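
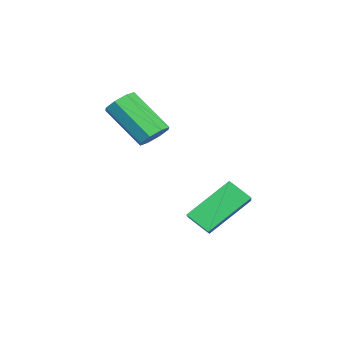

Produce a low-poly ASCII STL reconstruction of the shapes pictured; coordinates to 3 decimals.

solid 
facet normal -0.872 -0.164 -0.461
outer loop
vertex -0.687 4.07 0.736
vertex -0.498 4.877 0.092
vertex 0.265 2.779 -0.605
endloop
endfacet
facet normal -0.179 -0.769 0.613
outer loop
vertex 1.878 3.083 0.248
vertex -0.687 4.07 0.736
vertex 0.265 2.779 -0.605
endloop
endfacet
facet normal -0.872 -0.164 -0.461
outer loop
vertex 0.265 2.779 -0.605
vertex -0.498 4.877 0.092
vertex 0.453 3.587 -1.249
endloop
endfacet
facet normal 0.456 -0.617 -0.641
outer loop
vertex 0.453 3.587 -1.249
vertex 1.878 3.083 0.248
vertex 0.265 2.779 -0.605
endloop
endfacet
facet normal -0.455 0.618 0.641
outer loop
vertex -0.687 4.07 0.736
vertex 1.115 5.181 0.945
vertex -0.498 4.877 0.092
endloop
endfacet
facet normal -0.179 -0.769 0.613
outer loop
vertex 0.927 4.373 1.589
vertex -0.687 4.07 0.736
vertex 1.878 3.083 0.248
endloop
endfacet
facet normal -0.455 0.617 0.642
outer loop
vertex 0.927 4.373 1.589
vertex 1.115 5.181 0.945
vertex -0.687 4.07 0.736
endloop
endfacet
facet normal 0.179 0.769 -0.613
outer loop
vertex -0.498 4.877 0.092
vertex 1.115 5.181 0.945
vertex 0.453 3.587 -1.249
endloop
endfacet
facet normal 0.455 -0.618 -0.641
outer loop
vertex 2.067 3.89 -0.396
vertex 1.878 3.083 0.248
vertex 0.453 3.587 -1.249
endloop
endfacet
facet normal 0.180 0.769 -0.613
outer loop
vertex 0.453 3.587 -1.249
vertex 1.115 5.181 0.945
vertex 2.067 3.89 -0.396
endloop
endfacet
facet normal 0.872 0.164 0.461
outer loop
vertex 2.067 3.89 -0.396
vertex 0.927 4.373 1.589
vertex 1.878 3.083 0.248
endloop
endfacet
facet normal 0.872 0.164 0.461
outer loop
vertex 1.115 5.181 0.945
vertex 0.927 4.373 1.589
vertex 2.067 3.89 -0.396
endloop
endfacet
facet normal 0.260 0.684 -0.682
outer loop
vertex -0.608 1.625 3.217
vertex -0.961 1.288 2.744
vertex -1.102 1.784 3.188
endloop
endfacet
facet normal 0.170 0.662 0.730
outer loop
vertex -0.608 1.625 3.217
vertex -1.102 1.784 3.188
vertex -1.145 0.209 4.628
endloop
endfacet
facet normal 0.170 0.662 0.730
outer loop
vertex -1.145 0.209 4.628
vertex -1.102 1.784 3.188
vertex -1.64 0.368 4.599
endloop
endfacet
facet normal -0.259 -0.683 0.682
outer loop
vertex -1.145 0.209 4.628
vertex -1.64 0.368 4.599
vertex -1.499 -0.128 4.156
endloop
endfacet
facet normal 0.259 0.684 -0.682
outer loop
vertex -1.102 1.784 3.188
vertex -0.961 1.288 2.744
vertex -1.515 1.652 2.899
endloop
endfacet
facet normal -0.552 0.684 0.476
outer loop
vertex -1.102 1.784 3.188
vertex -1.515 1.652 2.899
vertex -1.64 0.368 4.599
endloop
endfacet
facet normal -0.553 0.684 0.476
outer loop
vertex -1.64 0.368 4.599
vertex -1.515 1.652 2.899
vertex -2.052 0.236 4.31
endloop
endfacet
facet normal -0.260 -0.683 0.682
outer loop
vertex -1.64 0.368 4.599
vertex -2.052 0.236 4.31
vertex -1.499 -0.128 4.156
endloop
endfacet
facet normal 0.259 0.684 -0.681
outer loop
vertex -1.515 1.652 2.899
vertex -0.961 1.288 2.744
vertex -1.603 1.307 2.519
endloop
endfacet
facet normal -0.951 0.305 -0.056
outer loop
vertex -1.515 1.652 2.899
vertex -1.603 1.307 2.519
vertex -2.052 0.236 4.31
endloop
endfacet
facet normal -0.951 0.304 -0.056
outer loop
vertex -2.052 0.236 4.31
vertex -1.603 1.307 2.519
vertex -2.14 -0.109 3.931
endloop
endfacet
facet normal -0.260 -0.683 0.682
outer loop
vertex -2.052 0.236 4.31
vertex -2.14 -0.109 3.931
vertex -1.499 -0.128 4.156
endloop
endfacet
facet normal 0.259 0.683 -0.682
outer loop
vertex -1.603 1.307 2.519
vertex -0.961 1.288 2.744
vertex -1.315 0.951 2.272
endloop
endfacet
facet normal -0.791 -0.254 -0.556
outer loop
vertex -1.603 1.307 2.519
vertex -1.315 0.951 2.272
vertex -2.14 -0.109 3.931
endloop
endfacet
facet normal -0.792 -0.253 -0.556
outer loop
vertex -2.14 -0.109 3.931
vertex -1.315 0.951 2.272
vertex -1.852 -0.465 3.683
endloop
endfacet
facet normal -0.259 -0.684 0.681
outer loop
vertex -2.14 -0.109 3.931
vertex -1.852 -0.465 3.683
vertex -1.499 -0.128 4.156
endloop
endfacet
facet normal 0.259 0.683 -0.682
outer loop
vertex -1.315 0.951 2.272
vertex -0.961 1.288 2.744
vertex -0.82 0.792 2.301
endloop
endfacet
facet normal -0.170 -0.662 -0.730
outer loop
vertex -1.315 0.951 2.272
vertex -0.82 0.792 2.301
vertex -1.852 -0.465 3.683
endloop
endfacet
facet normal -0.170 -0.662 -0.730
outer loop
vertex -1.852 -0.465 3.683
vertex -0.82 0.792 2.301
vertex -1.358 -0.624 3.712
endloop
endfacet
facet normal -0.260 -0.684 0.682
outer loop
vertex -1.852 -0.465 3.683
vertex -1.358 -0.624 3.712
vertex -1.499 -0.128 4.156
endloop
endfacet
facet normal 0.260 0.683 -0.682
outer loop
vertex -0.82 0.792 2.301
vertex -0.961 1.288 2.744
vertex -0.408 0.924 2.59
endloop
endfacet
facet normal 0.553 -0.684 -0.476
outer loop
vertex -0.82 0.792 2.301
vertex -0.408 0.924 2.59
vertex -1.358 -0.624 3.712
endloop
endfacet
facet normal 0.552 -0.684 -0.476
outer loop
vertex -1.358 -0.624 3.712
vertex -0.408 0.924 2.59
vertex -0.945 -0.492 4.001
endloop
endfacet
facet normal -0.259 -0.684 0.682
outer loop
vertex -1.358 -0.624 3.712
vertex -0.945 -0.492 4.001
vertex -1.499 -0.128 4.156
endloop
endfacet
facet normal 0.260 0.683 -0.682
outer loop
vertex -0.408 0.924 2.59
vertex -0.961 1.288 2.744
vertex -0.32 1.269 2.969
endloop
endfacet
facet normal 0.951 -0.304 0.056
outer loop
vertex -0.408 0.924 2.59
vertex -0.32 1.269 2.969
vertex -0.945 -0.492 4.001
endloop
endfacet
facet normal 0.951 -0.304 0.056
outer loop
vertex -0.945 -0.492 4.001
vertex -0.32 1.269 2.969
vertex -0.857 -0.147 4.381
endloop
endfacet
facet normal -0.259 -0.684 0.681
outer loop
vertex -0.945 -0.492 4.001
vertex -0.857 -0.147 4.381
vertex -1.499 -0.128 4.156
endloop
endfacet
facet normal 0.259 0.684 -0.681
outer loop
vertex -0.32 1.269 2.969
vertex -0.961 1.288 2.744
vertex -0.608 1.625 3.217
endloop
endfacet
facet normal 0.792 0.254 0.556
outer loop
vertex -0.32 1.269 2.969
vertex -0.608 1.625 3.217
vertex -0.857 -0.147 4.381
endloop
endfacet
facet normal 0.791 0.254 0.556
outer loop
vertex -0.857 -0.147 4.381
vertex -0.608 1.625 3.217
vertex -1.145 0.209 4.628
endloop
endfacet
facet normal -0.259 -0.683 0.682
outer loop
vertex -0.857 -0.147 4.381
vertex -1.145 0.209 4.628
vertex -1.499 -0.128 4.156
endloop
endfacet

endsolid


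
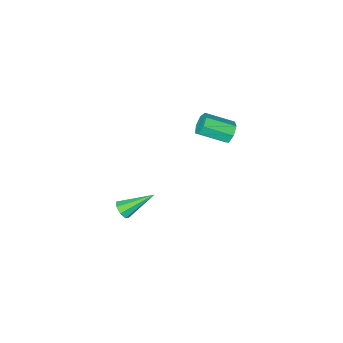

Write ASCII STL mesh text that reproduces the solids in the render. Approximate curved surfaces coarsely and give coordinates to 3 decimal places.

solid 
facet normal -0.734 0.536 -0.417
outer loop
vertex -0.275 3.98 2.959
vertex -0.642 3.949 3.565
vertex -0.169 4.436 3.359
endloop
endfacet
facet normal 0.657 0.405 -0.636
outer loop
vertex -0.275 3.98 2.959
vertex -0.169 4.436 3.359
vertex 1.01 3.042 3.688
endloop
endfacet
facet normal 0.656 0.405 -0.637
outer loop
vertex 1.01 3.042 3.688
vertex -0.169 4.436 3.359
vertex 1.116 3.499 4.088
endloop
endfacet
facet normal 0.734 -0.536 0.418
outer loop
vertex 1.01 3.042 3.688
vertex 1.116 3.499 4.088
vertex 0.642 3.011 4.295
endloop
endfacet
facet normal -0.734 0.536 -0.418
outer loop
vertex -0.169 4.436 3.359
vertex -0.642 3.949 3.565
vertex -0.42 4.526 3.915
endloop
endfacet
facet normal 0.544 0.832 0.111
outer loop
vertex -0.169 4.436 3.359
vertex -0.42 4.526 3.915
vertex 1.116 3.499 4.088
endloop
endfacet
facet normal 0.544 0.832 0.112
outer loop
vertex 1.116 3.499 4.088
vertex -0.42 4.526 3.915
vertex 0.865 3.588 4.644
endloop
endfacet
facet normal 0.734 -0.536 0.417
outer loop
vertex 1.116 3.499 4.088
vertex 0.865 3.588 4.644
vertex 0.642 3.011 4.295
endloop
endfacet
facet normal -0.734 0.536 -0.417
outer loop
vertex -0.42 4.526 3.915
vertex -0.642 3.949 3.565
vertex -0.838 4.181 4.208
endloop
endfacet
facet normal 0.022 0.632 0.775
outer loop
vertex -0.42 4.526 3.915
vertex -0.838 4.181 4.208
vertex 0.865 3.588 4.644
endloop
endfacet
facet normal 0.022 0.632 0.775
outer loop
vertex 0.865 3.588 4.644
vertex -0.838 4.181 4.208
vertex 0.447 3.243 4.937
endloop
endfacet
facet normal 0.734 -0.536 0.417
outer loop
vertex 0.865 3.588 4.644
vertex 0.447 3.243 4.937
vertex 0.642 3.011 4.295
endloop
endfacet
facet normal -0.734 0.536 -0.417
outer loop
vertex -0.838 4.181 4.208
vertex -0.642 3.949 3.565
vertex -1.109 3.661 4.017
endloop
endfacet
facet normal -0.517 -0.044 0.855
outer loop
vertex -0.838 4.181 4.208
vertex -1.109 3.661 4.017
vertex 0.447 3.243 4.937
endloop
endfacet
facet normal -0.517 -0.044 0.855
outer loop
vertex 0.447 3.243 4.937
vertex -1.109 3.661 4.017
vertex 0.176 2.723 4.746
endloop
endfacet
facet normal 0.734 -0.536 0.417
outer loop
vertex 0.447 3.243 4.937
vertex 0.176 2.723 4.746
vertex 0.642 3.011 4.295
endloop
endfacet
facet normal -0.734 0.536 -0.417
outer loop
vertex -1.109 3.661 4.017
vertex -0.642 3.949 3.565
vertex -1.029 3.358 3.486
endloop
endfacet
facet normal -0.666 -0.686 0.291
outer loop
vertex -1.109 3.661 4.017
vertex -1.029 3.358 3.486
vertex 0.176 2.723 4.746
endloop
endfacet
facet normal -0.666 -0.686 0.291
outer loop
vertex 0.176 2.723 4.746
vertex -1.029 3.358 3.486
vertex 0.256 2.42 4.215
endloop
endfacet
facet normal 0.734 -0.536 0.416
outer loop
vertex 0.176 2.723 4.746
vertex 0.256 2.42 4.215
vertex 0.642 3.011 4.295
endloop
endfacet
facet normal -0.734 0.536 -0.416
outer loop
vertex -1.029 3.358 3.486
vertex -0.642 3.949 3.565
vertex -0.658 3.501 3.015
endloop
endfacet
facet normal -0.313 -0.812 -0.493
outer loop
vertex -1.029 3.358 3.486
vertex -0.658 3.501 3.015
vertex 0.256 2.42 4.215
endloop
endfacet
facet normal -0.313 -0.812 -0.493
outer loop
vertex 0.256 2.42 4.215
vertex -0.658 3.501 3.015
vertex 0.627 2.563 3.744
endloop
endfacet
facet normal 0.735 -0.536 0.416
outer loop
vertex 0.256 2.42 4.215
vertex 0.627 2.563 3.744
vertex 0.642 3.011 4.295
endloop
endfacet
facet normal -0.733 0.538 -0.417
outer loop
vertex -0.658 3.501 3.015
vertex -0.642 3.949 3.565
vertex -0.275 3.98 2.959
endloop
endfacet
facet normal 0.275 -0.326 -0.904
outer loop
vertex -0.658 3.501 3.015
vertex -0.275 3.98 2.959
vertex 0.627 2.563 3.744
endloop
endfacet
facet normal 0.275 -0.326 -0.904
outer loop
vertex 0.627 2.563 3.744
vertex -0.275 3.98 2.959
vertex 1.01 3.042 3.688
endloop
endfacet
facet normal 0.733 -0.537 0.417
outer loop
vertex 0.627 2.563 3.744
vertex 1.01 3.042 3.688
vertex 0.642 3.011 4.295
endloop
endfacet
facet normal 0.750 -0.369 -0.549
outer loop
vertex 4.589 1.1 -3.311
vertex 4.192 0.691 -3.579
vertex 4.384 1.277 -3.71
endloop
endfacet
facet normal 0.289 0.921 0.260
outer loop
vertex 4.589 1.1 -3.311
vertex 4.384 1.277 -3.71
vertex 2.608 1.469 -2.421
endloop
endfacet
facet normal 0.750 -0.369 -0.549
outer loop
vertex 4.384 1.277 -3.71
vertex 4.192 0.691 -3.579
vertex 4.066 1.11 -4.032
endloop
endfacet
facet normal -0.145 0.930 -0.339
outer loop
vertex 4.384 1.277 -3.71
vertex 4.066 1.11 -4.032
vertex 2.608 1.469 -2.421
endloop
endfacet
facet normal 0.750 -0.369 -0.550
outer loop
vertex 4.066 1.11 -4.032
vertex 4.192 0.691 -3.579
vertex 3.822 0.699 -4.089
endloop
endfacet
facet normal -0.609 0.452 -0.652
outer loop
vertex 4.066 1.11 -4.032
vertex 3.822 0.699 -4.089
vertex 2.608 1.469 -2.421
endloop
endfacet
facet normal 0.749 -0.369 -0.550
outer loop
vertex 3.822 0.699 -4.089
vertex 4.192 0.691 -3.579
vertex 3.794 0.282 -3.847
endloop
endfacet
facet normal -0.834 -0.234 -0.499
outer loop
vertex 3.822 0.699 -4.089
vertex 3.794 0.282 -3.847
vertex 2.608 1.469 -2.421
endloop
endfacet
facet normal 0.749 -0.369 -0.550
outer loop
vertex 3.794 0.282 -3.847
vertex 4.192 0.691 -3.579
vertex 4.0 0.106 -3.448
endloop
endfacet
facet normal -0.686 -0.726 0.034
outer loop
vertex 3.794 0.282 -3.847
vertex 4.0 0.106 -3.448
vertex 2.608 1.469 -2.421
endloop
endfacet
facet normal 0.750 -0.369 -0.548
outer loop
vertex 4.0 0.106 -3.448
vertex 4.192 0.691 -3.579
vertex 4.317 0.272 -3.126
endloop
endfacet
facet normal -0.255 -0.734 0.629
outer loop
vertex 4.0 0.106 -3.448
vertex 4.317 0.272 -3.126
vertex 2.608 1.469 -2.421
endloop
endfacet
facet normal 0.751 -0.369 -0.548
outer loop
vertex 4.317 0.272 -3.126
vertex 4.192 0.691 -3.579
vertex 4.561 0.684 -3.069
endloop
endfacet
facet normal 0.211 -0.255 0.944
outer loop
vertex 4.317 0.272 -3.126
vertex 4.561 0.684 -3.069
vertex 2.608 1.469 -2.421
endloop
endfacet
facet normal 0.750 -0.369 -0.548
outer loop
vertex 4.561 0.684 -3.069
vertex 4.192 0.691 -3.579
vertex 4.589 1.1 -3.311
endloop
endfacet
facet normal 0.435 0.431 0.791
outer loop
vertex 4.561 0.684 -3.069
vertex 4.589 1.1 -3.311
vertex 2.608 1.469 -2.421
endloop
endfacet

endsolid


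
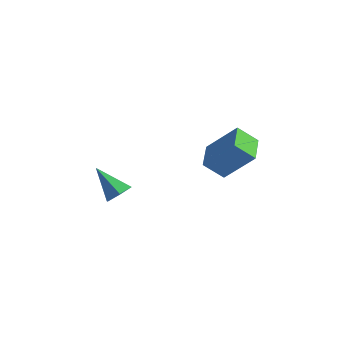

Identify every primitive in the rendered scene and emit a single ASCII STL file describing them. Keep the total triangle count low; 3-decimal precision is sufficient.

solid 
facet normal -0.648 -0.171 -0.742
outer loop
vertex 2.701 0.371 2.311
vertex 2.17 1.756 2.456
vertex 3.576 0.796 1.449
endloop
endfacet
facet normal 0.356 -0.929 -0.097
outer loop
vertex 4.97 1.164 3.044
vertex 2.701 0.371 2.311
vertex 3.576 0.796 1.449
endloop
endfacet
facet normal -0.648 -0.171 -0.742
outer loop
vertex 3.576 0.796 1.449
vertex 2.17 1.756 2.456
vertex 3.045 2.181 1.593
endloop
endfacet
facet normal 0.673 0.327 -0.664
outer loop
vertex 3.045 2.181 1.593
vertex 4.97 1.164 3.044
vertex 3.576 0.796 1.449
endloop
endfacet
facet normal -0.673 -0.327 0.664
outer loop
vertex 2.701 0.371 2.311
vertex 3.564 2.124 4.051
vertex 2.17 1.756 2.456
endloop
endfacet
facet normal 0.356 -0.929 -0.097
outer loop
vertex 4.095 0.739 3.907
vertex 2.701 0.371 2.311
vertex 4.97 1.164 3.044
endloop
endfacet
facet normal -0.673 -0.327 0.663
outer loop
vertex 4.095 0.739 3.907
vertex 3.564 2.124 4.051
vertex 2.701 0.371 2.311
endloop
endfacet
facet normal -0.356 0.929 0.097
outer loop
vertex 2.17 1.756 2.456
vertex 3.564 2.124 4.051
vertex 3.045 2.181 1.593
endloop
endfacet
facet normal 0.673 0.327 -0.663
outer loop
vertex 4.439 2.549 3.189
vertex 4.97 1.164 3.044
vertex 3.045 2.181 1.593
endloop
endfacet
facet normal -0.356 0.929 0.097
outer loop
vertex 3.045 2.181 1.593
vertex 3.564 2.124 4.051
vertex 4.439 2.549 3.189
endloop
endfacet
facet normal 0.649 0.171 0.742
outer loop
vertex 4.439 2.549 3.189
vertex 4.095 0.739 3.907
vertex 4.97 1.164 3.044
endloop
endfacet
facet normal 0.648 0.171 0.742
outer loop
vertex 3.564 2.124 4.051
vertex 4.095 0.739 3.907
vertex 4.439 2.549 3.189
endloop
endfacet
facet normal 0.735 -0.120 -0.668
outer loop
vertex -1.083 -0.661 -0.466
vertex -1.436 -0.131 -0.95
vertex -0.903 0.116 -0.408
endloop
endfacet
facet normal 0.343 -0.149 0.928
outer loop
vertex -1.083 -0.661 -0.466
vertex -0.903 0.116 -0.408
vertex -2.804 0.091 0.29
endloop
endfacet
facet normal 0.735 -0.120 -0.668
outer loop
vertex -0.903 0.116 -0.408
vertex -1.436 -0.131 -0.95
vertex -1.256 0.646 -0.892
endloop
endfacet
facet normal 0.225 0.735 0.640
outer loop
vertex -0.903 0.116 -0.408
vertex -1.256 0.646 -0.892
vertex -2.804 0.091 0.29
endloop
endfacet
facet normal 0.735 -0.121 -0.667
outer loop
vertex -1.256 0.646 -0.892
vertex -1.436 -0.131 -0.95
vertex -1.789 0.399 -1.435
endloop
endfacet
facet normal -0.374 0.926 -0.054
outer loop
vertex -1.256 0.646 -0.892
vertex -1.789 0.399 -1.435
vertex -2.804 0.091 0.29
endloop
endfacet
facet normal 0.735 -0.120 -0.667
outer loop
vertex -1.789 0.399 -1.435
vertex -1.436 -0.131 -0.95
vertex -1.969 -0.379 -1.493
endloop
endfacet
facet normal -0.856 0.232 -0.462
outer loop
vertex -1.789 0.399 -1.435
vertex -1.969 -0.379 -1.493
vertex -2.804 0.091 0.29
endloop
endfacet
facet normal 0.735 -0.120 -0.667
outer loop
vertex -1.969 -0.379 -1.493
vertex -1.436 -0.131 -0.95
vertex -1.616 -0.909 -1.009
endloop
endfacet
facet normal -0.739 -0.651 -0.174
outer loop
vertex -1.969 -0.379 -1.493
vertex -1.616 -0.909 -1.009
vertex -2.804 0.091 0.29
endloop
endfacet
facet normal 0.735 -0.120 -0.667
outer loop
vertex -1.616 -0.909 -1.009
vertex -1.436 -0.131 -0.95
vertex -1.083 -0.661 -0.466
endloop
endfacet
facet normal -0.139 -0.842 0.521
outer loop
vertex -1.616 -0.909 -1.009
vertex -1.083 -0.661 -0.466
vertex -2.804 0.091 0.29
endloop
endfacet

endsolid


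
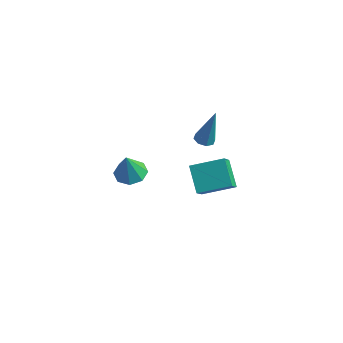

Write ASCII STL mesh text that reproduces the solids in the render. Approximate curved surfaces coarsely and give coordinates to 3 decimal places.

solid 
facet normal -0.790 -0.549 -0.273
outer loop
vertex 2.532 -2.605 3.791
vertex 2.246 -1.626 2.65
vertex 3.42 -3.422 2.868
endloop
endfacet
facet normal 0.187 -0.640 0.746
outer loop
vertex 4.754 -2.494 3.33
vertex 2.532 -2.605 3.791
vertex 3.42 -3.422 2.868
endloop
endfacet
facet normal -0.790 -0.549 -0.273
outer loop
vertex 3.42 -3.422 2.868
vertex 2.246 -1.626 2.65
vertex 3.134 -2.444 1.727
endloop
endfacet
facet normal 0.585 -0.538 -0.608
outer loop
vertex 3.134 -2.444 1.727
vertex 4.754 -2.494 3.33
vertex 3.42 -3.422 2.868
endloop
endfacet
facet normal -0.584 0.538 0.608
outer loop
vertex 2.532 -2.605 3.791
vertex 3.58 -0.698 3.112
vertex 2.246 -1.626 2.65
endloop
endfacet
facet normal 0.187 -0.639 0.746
outer loop
vertex 3.866 -1.676 4.253
vertex 2.532 -2.605 3.791
vertex 4.754 -2.494 3.33
endloop
endfacet
facet normal -0.585 0.538 0.607
outer loop
vertex 3.866 -1.676 4.253
vertex 3.58 -0.698 3.112
vertex 2.532 -2.605 3.791
endloop
endfacet
facet normal -0.186 0.639 -0.746
outer loop
vertex 2.246 -1.626 2.65
vertex 3.58 -0.698 3.112
vertex 3.134 -2.444 1.727
endloop
endfacet
facet normal 0.585 -0.537 -0.608
outer loop
vertex 4.468 -1.515 2.189
vertex 4.754 -2.494 3.33
vertex 3.134 -2.444 1.727
endloop
endfacet
facet normal -0.187 0.639 -0.746
outer loop
vertex 3.134 -2.444 1.727
vertex 3.58 -0.698 3.112
vertex 4.468 -1.515 2.189
endloop
endfacet
facet normal 0.790 0.549 0.273
outer loop
vertex 4.468 -1.515 2.189
vertex 3.866 -1.676 4.253
vertex 4.754 -2.494 3.33
endloop
endfacet
facet normal 0.790 0.550 0.273
outer loop
vertex 3.58 -0.698 3.112
vertex 3.866 -1.676 4.253
vertex 4.468 -1.515 2.189
endloop
endfacet
facet normal -0.197 -0.163 -0.967
outer loop
vertex 1.404 0.936 1.649
vertex 1.051 1.358 1.65
vertex 1.588 1.301 1.55
endloop
endfacet
facet normal 0.899 -0.418 0.128
outer loop
vertex 1.404 0.936 1.649
vertex 1.588 1.301 1.55
vertex 1.469 1.702 3.69
endloop
endfacet
facet normal -0.197 -0.164 -0.967
outer loop
vertex 1.588 1.301 1.55
vertex 1.051 1.358 1.65
vertex 1.458 1.699 1.509
endloop
endfacet
facet normal 0.951 0.310 -0.005
outer loop
vertex 1.588 1.301 1.55
vertex 1.458 1.699 1.509
vertex 1.469 1.702 3.69
endloop
endfacet
facet normal -0.198 -0.164 -0.967
outer loop
vertex 1.458 1.699 1.509
vertex 1.051 1.358 1.65
vertex 1.089 1.897 1.551
endloop
endfacet
facet normal 0.472 0.881 -0.004
outer loop
vertex 1.458 1.699 1.509
vertex 1.089 1.897 1.551
vertex 1.469 1.702 3.69
endloop
endfacet
facet normal -0.200 -0.163 -0.966
outer loop
vertex 1.089 1.897 1.551
vertex 1.051 1.358 1.65
vertex 0.698 1.779 1.652
endloop
endfacet
facet normal -0.255 0.958 0.133
outer loop
vertex 1.089 1.897 1.551
vertex 0.698 1.779 1.652
vertex 1.469 1.702 3.69
endloop
endfacet
facet normal -0.198 -0.162 -0.967
outer loop
vertex 0.698 1.779 1.652
vertex 1.051 1.358 1.65
vertex 0.513 1.414 1.751
endloop
endfacet
facet normal -0.806 0.496 0.324
outer loop
vertex 0.698 1.779 1.652
vertex 0.513 1.414 1.751
vertex 1.469 1.702 3.69
endloop
endfacet
facet normal -0.198 -0.164 -0.966
outer loop
vertex 0.513 1.414 1.751
vertex 1.051 1.358 1.65
vertex 0.643 1.016 1.792
endloop
endfacet
facet normal -0.858 -0.233 0.458
outer loop
vertex 0.513 1.414 1.751
vertex 0.643 1.016 1.792
vertex 1.469 1.702 3.69
endloop
endfacet
facet normal -0.198 -0.165 -0.966
outer loop
vertex 0.643 1.016 1.792
vertex 1.051 1.358 1.65
vertex 1.012 0.818 1.75
endloop
endfacet
facet normal -0.380 -0.805 0.456
outer loop
vertex 0.643 1.016 1.792
vertex 1.012 0.818 1.75
vertex 1.469 1.702 3.69
endloop
endfacet
facet normal -0.199 -0.164 -0.966
outer loop
vertex 1.012 0.818 1.75
vertex 1.051 1.358 1.65
vertex 1.404 0.936 1.649
endloop
endfacet
facet normal 0.348 -0.881 0.320
outer loop
vertex 1.012 0.818 1.75
vertex 1.404 0.936 1.649
vertex 1.469 1.702 3.69
endloop
endfacet
facet normal 0.034 0.206 -0.978
outer loop
vertex -1.7 0.552 -1.786
vertex -2.474 0.147 -1.898
vertex -2.223 0.971 -1.716
endloop
endfacet
facet normal 0.540 0.571 0.619
outer loop
vertex -1.7 0.552 -1.786
vertex -2.223 0.971 -1.716
vertex -2.526 -0.167 -0.402
endloop
endfacet
facet normal 0.035 0.205 -0.978
outer loop
vertex -2.223 0.971 -1.716
vertex -2.474 0.147 -1.898
vertex -2.892 0.908 -1.753
endloop
endfacet
facet normal -0.107 0.764 0.637
outer loop
vertex -2.223 0.971 -1.716
vertex -2.892 0.908 -1.753
vertex -2.526 -0.167 -0.402
endloop
endfacet
facet normal 0.035 0.205 -0.978
outer loop
vertex -2.892 0.908 -1.753
vertex -2.474 0.147 -1.898
vertex -3.317 0.399 -1.875
endloop
endfacet
facet normal -0.701 0.453 0.551
outer loop
vertex -2.892 0.908 -1.753
vertex -3.317 0.399 -1.875
vertex -2.526 -0.167 -0.402
endloop
endfacet
facet normal 0.035 0.206 -0.978
outer loop
vertex -3.317 0.399 -1.875
vertex -2.474 0.147 -1.898
vertex -3.247 -0.257 -2.011
endloop
endfacet
facet normal -0.894 -0.180 0.411
outer loop
vertex -3.317 0.399 -1.875
vertex -3.247 -0.257 -2.011
vertex -2.526 -0.167 -0.402
endloop
endfacet
facet normal 0.036 0.205 -0.978
outer loop
vertex -3.247 -0.257 -2.011
vertex -2.474 0.147 -1.898
vertex -2.724 -0.676 -2.08
endloop
endfacet
facet normal -0.572 -0.764 0.299
outer loop
vertex -3.247 -0.257 -2.011
vertex -2.724 -0.676 -2.08
vertex -2.526 -0.167 -0.402
endloop
endfacet
facet normal 0.035 0.206 -0.978
outer loop
vertex -2.724 -0.676 -2.08
vertex -2.474 0.147 -1.898
vertex -2.055 -0.613 -2.043
endloop
endfacet
facet normal 0.075 -0.957 0.281
outer loop
vertex -2.724 -0.676 -2.08
vertex -2.055 -0.613 -2.043
vertex -2.526 -0.167 -0.402
endloop
endfacet
facet normal 0.035 0.206 -0.978
outer loop
vertex -2.055 -0.613 -2.043
vertex -2.474 0.147 -1.898
vertex -1.631 -0.104 -1.921
endloop
endfacet
facet normal 0.669 -0.646 0.368
outer loop
vertex -2.055 -0.613 -2.043
vertex -1.631 -0.104 -1.921
vertex -2.526 -0.167 -0.402
endloop
endfacet
facet normal 0.034 0.205 -0.978
outer loop
vertex -1.631 -0.104 -1.921
vertex -2.474 0.147 -1.898
vertex -1.7 0.552 -1.786
endloop
endfacet
facet normal 0.862 -0.014 0.507
outer loop
vertex -1.631 -0.104 -1.921
vertex -1.7 0.552 -1.786
vertex -2.526 -0.167 -0.402
endloop
endfacet

endsolid


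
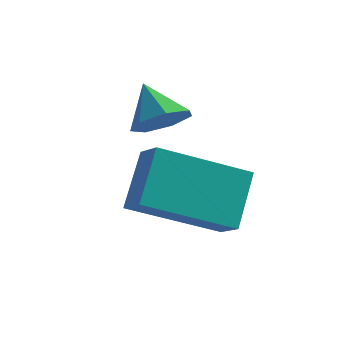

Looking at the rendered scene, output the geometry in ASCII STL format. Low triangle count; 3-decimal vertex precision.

solid 
facet normal 0.563 -0.301 -0.770
outer loop
vertex 0.763 -2.362 -1.858
vertex 0.417 -1.914 -2.286
vertex 1.003 -1.797 -1.903
endloop
endfacet
facet normal 0.365 -0.081 0.927
outer loop
vertex 0.763 -2.362 -1.858
vertex 1.003 -1.797 -1.903
vertex -0.237 -1.566 -1.394
endloop
endfacet
facet normal 0.563 -0.300 -0.770
outer loop
vertex 1.003 -1.797 -1.903
vertex 0.417 -1.914 -2.286
vertex 0.802 -1.319 -2.236
endloop
endfacet
facet normal 0.392 0.631 0.669
outer loop
vertex 1.003 -1.797 -1.903
vertex 0.802 -1.319 -2.236
vertex -0.237 -1.566 -1.394
endloop
endfacet
facet normal 0.563 -0.300 -0.770
outer loop
vertex 0.802 -1.319 -2.236
vertex 0.417 -1.914 -2.286
vertex 0.311 -1.289 -2.607
endloop
endfacet
facet normal -0.081 0.979 0.187
outer loop
vertex 0.802 -1.319 -2.236
vertex 0.311 -1.289 -2.607
vertex -0.237 -1.566 -1.394
endloop
endfacet
facet normal 0.565 -0.299 -0.769
outer loop
vertex 0.311 -1.289 -2.607
vertex 0.417 -1.914 -2.286
vertex -0.1 -1.73 -2.737
endloop
endfacet
facet normal -0.699 0.698 -0.157
outer loop
vertex 0.311 -1.289 -2.607
vertex -0.1 -1.73 -2.737
vertex -0.237 -1.566 -1.394
endloop
endfacet
facet normal 0.564 -0.299 -0.769
outer loop
vertex -0.1 -1.73 -2.737
vertex 0.417 -1.914 -2.286
vertex -0.121 -2.309 -2.527
endloop
endfacet
facet normal -0.995 -0.001 -0.101
outer loop
vertex -0.1 -1.73 -2.737
vertex -0.121 -2.309 -2.527
vertex -0.237 -1.566 -1.394
endloop
endfacet
facet normal 0.564 -0.299 -0.769
outer loop
vertex -0.121 -2.309 -2.527
vertex 0.417 -1.914 -2.286
vertex 0.263 -2.59 -2.136
endloop
endfacet
facet normal -0.746 -0.589 0.310
outer loop
vertex -0.121 -2.309 -2.527
vertex 0.263 -2.59 -2.136
vertex -0.237 -1.566 -1.394
endloop
endfacet
facet normal 0.564 -0.299 -0.769
outer loop
vertex 0.263 -2.59 -2.136
vertex 0.417 -1.914 -2.286
vertex 0.763 -2.362 -1.858
endloop
endfacet
facet normal -0.142 -0.625 0.767
outer loop
vertex 0.263 -2.59 -2.136
vertex 0.763 -2.362 -1.858
vertex -0.237 -1.566 -1.394
endloop
endfacet
facet normal -0.663 -0.631 0.402
outer loop
vertex 1.275 -3.656 -2.317
vertex 0.68 -3.26 -2.676
vertex 1.404 -4.569 -3.537
endloop
endfacet
facet normal 0.745 -0.494 0.449
outer loop
vertex 2.86 -3.18 -4.424
vertex 1.275 -3.656 -2.317
vertex 1.404 -4.569 -3.537
endloop
endfacet
facet normal -0.662 -0.632 0.404
outer loop
vertex 1.404 -4.569 -3.537
vertex 0.68 -3.26 -2.676
vertex 0.808 -4.174 -3.896
endloop
endfacet
facet normal 0.084 -0.598 -0.797
outer loop
vertex 0.808 -4.174 -3.896
vertex 2.86 -3.18 -4.424
vertex 1.404 -4.569 -3.537
endloop
endfacet
facet normal -0.084 0.597 0.798
outer loop
vertex 1.275 -3.656 -2.317
vertex 2.136 -1.871 -3.563
vertex 0.68 -3.26 -2.676
endloop
endfacet
facet normal 0.745 -0.494 0.448
outer loop
vertex 2.732 -2.266 -3.204
vertex 1.275 -3.656 -2.317
vertex 2.86 -3.18 -4.424
endloop
endfacet
facet normal -0.084 0.597 0.797
outer loop
vertex 2.732 -2.266 -3.204
vertex 2.136 -1.871 -3.563
vertex 1.275 -3.656 -2.317
endloop
endfacet
facet normal -0.745 0.494 -0.448
outer loop
vertex 0.68 -3.26 -2.676
vertex 2.136 -1.871 -3.563
vertex 0.808 -4.174 -3.896
endloop
endfacet
facet normal 0.084 -0.597 -0.798
outer loop
vertex 2.265 -2.784 -4.783
vertex 2.86 -3.18 -4.424
vertex 0.808 -4.174 -3.896
endloop
endfacet
facet normal -0.745 0.494 -0.449
outer loop
vertex 0.808 -4.174 -3.896
vertex 2.136 -1.871 -3.563
vertex 2.265 -2.784 -4.783
endloop
endfacet
facet normal 0.663 0.631 -0.403
outer loop
vertex 2.265 -2.784 -4.783
vertex 2.732 -2.266 -3.204
vertex 2.86 -3.18 -4.424
endloop
endfacet
facet normal 0.662 0.632 -0.403
outer loop
vertex 2.136 -1.871 -3.563
vertex 2.732 -2.266 -3.204
vertex 2.265 -2.784 -4.783
endloop
endfacet

endsolid


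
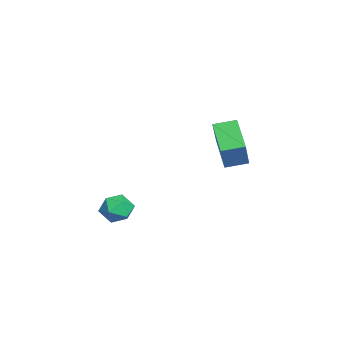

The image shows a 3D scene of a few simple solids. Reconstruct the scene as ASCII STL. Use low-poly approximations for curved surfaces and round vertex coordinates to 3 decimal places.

solid 
facet normal -0.944 0.041 0.328
outer loop
vertex 1.546 -3.06 -2.856
vertex 1.615 -3.681 -2.581
vertex 1.767 -3.126 -2.213
endloop
endfacet
facet normal -0.657 0.693 0.297
outer loop
vertex 1.546 -3.06 -2.856
vertex 1.767 -3.126 -2.213
vertex 2.06 -2.67 -2.63
endloop
endfacet
facet normal -0.450 0.810 -0.375
outer loop
vertex 1.546 -3.06 -2.856
vertex 2.06 -2.67 -2.63
vertex 2.088 -2.944 -3.256
endloop
endfacet
facet normal -0.609 0.230 -0.759
outer loop
vertex 1.546 -3.06 -2.856
vertex 2.088 -2.944 -3.256
vertex 1.813 -3.569 -3.225
endloop
endfacet
facet normal -0.914 -0.245 -0.324
outer loop
vertex 1.546 -3.06 -2.856
vertex 1.813 -3.569 -3.225
vertex 1.615 -3.681 -2.581
endloop
endfacet
facet normal -0.075 0.699 0.711
outer loop
vertex 2.06 -2.67 -2.63
vertex 1.767 -3.126 -2.213
vertex 2.447 -3.051 -2.215
endloop
endfacet
facet normal -0.540 -0.357 0.762
outer loop
vertex 1.767 -3.126 -2.213
vertex 1.615 -3.681 -2.581
vertex 2.172 -3.676 -2.184
endloop
endfacet
facet normal -0.492 -0.820 -0.294
outer loop
vertex 1.615 -3.681 -2.581
vertex 1.813 -3.569 -3.225
vertex 2.2 -3.95 -2.81
endloop
endfacet
facet normal 0.003 -0.051 -0.999
outer loop
vertex 1.813 -3.569 -3.225
vertex 2.088 -2.944 -3.256
vertex 2.493 -3.494 -3.227
endloop
endfacet
facet normal 0.261 0.889 -0.377
outer loop
vertex 2.088 -2.944 -3.256
vertex 2.06 -2.67 -2.63
vertex 2.645 -2.939 -2.859
endloop
endfacet
facet normal 0.609 -0.230 0.759
outer loop
vertex 2.714 -3.56 -2.584
vertex 2.447 -3.051 -2.215
vertex 2.172 -3.676 -2.184
endloop
endfacet
facet normal 0.450 -0.810 0.375
outer loop
vertex 2.714 -3.56 -2.584
vertex 2.172 -3.676 -2.184
vertex 2.2 -3.95 -2.81
endloop
endfacet
facet normal 0.657 -0.693 -0.297
outer loop
vertex 2.714 -3.56 -2.584
vertex 2.2 -3.95 -2.81
vertex 2.493 -3.494 -3.227
endloop
endfacet
facet normal 0.944 -0.041 -0.328
outer loop
vertex 2.714 -3.56 -2.584
vertex 2.493 -3.494 -3.227
vertex 2.645 -2.939 -2.859
endloop
endfacet
facet normal 0.914 0.245 0.324
outer loop
vertex 2.714 -3.56 -2.584
vertex 2.645 -2.939 -2.859
vertex 2.447 -3.051 -2.215
endloop
endfacet
facet normal -0.003 0.051 0.999
outer loop
vertex 2.172 -3.676 -2.184
vertex 2.447 -3.051 -2.215
vertex 1.767 -3.126 -2.213
endloop
endfacet
facet normal -0.261 -0.889 0.377
outer loop
vertex 2.2 -3.95 -2.81
vertex 2.172 -3.676 -2.184
vertex 1.615 -3.681 -2.581
endloop
endfacet
facet normal 0.075 -0.699 -0.711
outer loop
vertex 2.493 -3.494 -3.227
vertex 2.2 -3.95 -2.81
vertex 1.813 -3.569 -3.225
endloop
endfacet
facet normal 0.540 0.357 -0.762
outer loop
vertex 2.645 -2.939 -2.859
vertex 2.493 -3.494 -3.227
vertex 2.088 -2.944 -3.256
endloop
endfacet
facet normal 0.492 0.820 0.294
outer loop
vertex 2.447 -3.051 -2.215
vertex 2.645 -2.939 -2.859
vertex 2.06 -2.67 -2.63
endloop
endfacet
facet normal -0.538 0.112 -0.836
outer loop
vertex -3.274 0.295 -2.004
vertex -3.367 1.212 -1.821
vertex -2.001 0.58 -2.785
endloop
endfacet
facet normal 0.099 -0.976 -0.194
outer loop
vertex -1.173 0.408 -1.499
vertex -3.274 0.295 -2.004
vertex -2.001 0.58 -2.785
endloop
endfacet
facet normal -0.538 0.112 -0.836
outer loop
vertex -2.001 0.58 -2.785
vertex -3.367 1.212 -1.821
vertex -2.095 1.497 -2.602
endloop
endfacet
facet normal 0.837 0.188 -0.514
outer loop
vertex -2.095 1.497 -2.602
vertex -1.173 0.408 -1.499
vertex -2.001 0.58 -2.785
endloop
endfacet
facet normal -0.837 -0.187 0.514
outer loop
vertex -3.274 0.295 -2.004
vertex -2.539 1.04 -0.535
vertex -3.367 1.212 -1.821
endloop
endfacet
facet normal 0.099 -0.976 -0.194
outer loop
vertex -2.445 0.123 -0.718
vertex -3.274 0.295 -2.004
vertex -1.173 0.408 -1.499
endloop
endfacet
facet normal -0.837 -0.188 0.514
outer loop
vertex -2.445 0.123 -0.718
vertex -2.539 1.04 -0.535
vertex -3.274 0.295 -2.004
endloop
endfacet
facet normal -0.099 0.976 0.194
outer loop
vertex -3.367 1.212 -1.821
vertex -2.539 1.04 -0.535
vertex -2.095 1.497 -2.602
endloop
endfacet
facet normal 0.837 0.188 -0.514
outer loop
vertex -1.266 1.325 -1.316
vertex -1.173 0.408 -1.499
vertex -2.095 1.497 -2.602
endloop
endfacet
facet normal -0.099 0.976 0.194
outer loop
vertex -2.095 1.497 -2.602
vertex -2.539 1.04 -0.535
vertex -1.266 1.325 -1.316
endloop
endfacet
facet normal 0.538 -0.112 0.835
outer loop
vertex -1.266 1.325 -1.316
vertex -2.445 0.123 -0.718
vertex -1.173 0.408 -1.499
endloop
endfacet
facet normal 0.538 -0.112 0.836
outer loop
vertex -2.539 1.04 -0.535
vertex -2.445 0.123 -0.718
vertex -1.266 1.325 -1.316
endloop
endfacet

endsolid


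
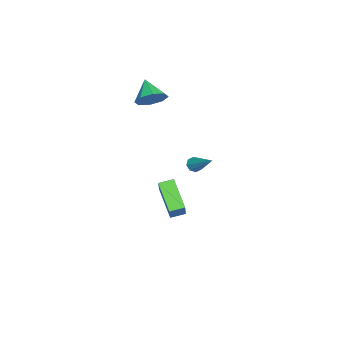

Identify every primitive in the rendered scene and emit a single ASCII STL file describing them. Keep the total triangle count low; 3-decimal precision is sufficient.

solid 
facet normal 0.669 0.452 -0.591
outer loop
vertex -1.975 -3.134 3.93
vertex -2.515 -3.386 3.126
vertex -2.495 -2.602 3.748
endloop
endfacet
facet normal -0.078 0.254 0.964
outer loop
vertex -1.975 -3.134 3.93
vertex -2.495 -2.602 3.748
vertex -3.565 -4.094 4.054
endloop
endfacet
facet normal 0.669 0.452 -0.591
outer loop
vertex -2.495 -2.602 3.748
vertex -2.515 -3.386 3.126
vertex -3.026 -2.53 3.202
endloop
endfacet
facet normal -0.569 0.536 0.624
outer loop
vertex -2.495 -2.602 3.748
vertex -3.026 -2.53 3.202
vertex -3.565 -4.094 4.054
endloop
endfacet
facet normal 0.669 0.452 -0.591
outer loop
vertex -3.026 -2.53 3.202
vertex -2.515 -3.386 3.126
vertex -3.258 -2.958 2.612
endloop
endfacet
facet normal -0.924 0.370 0.095
outer loop
vertex -3.026 -2.53 3.202
vertex -3.258 -2.958 2.612
vertex -3.565 -4.094 4.054
endloop
endfacet
facet normal 0.669 0.451 -0.591
outer loop
vertex -3.258 -2.958 2.612
vertex -2.515 -3.386 3.126
vertex -3.055 -3.637 2.323
endloop
endfacet
facet normal -0.938 -0.146 -0.315
outer loop
vertex -3.258 -2.958 2.612
vertex -3.055 -3.637 2.323
vertex -3.565 -4.094 4.054
endloop
endfacet
facet normal 0.669 0.451 -0.591
outer loop
vertex -3.055 -3.637 2.323
vertex -2.515 -3.386 3.126
vertex -2.535 -4.169 2.505
endloop
endfacet
facet normal -0.600 -0.712 -0.365
outer loop
vertex -3.055 -3.637 2.323
vertex -2.535 -4.169 2.505
vertex -3.565 -4.094 4.054
endloop
endfacet
facet normal 0.669 0.451 -0.590
outer loop
vertex -2.535 -4.169 2.505
vertex -2.515 -3.386 3.126
vertex -2.004 -4.242 3.051
endloop
endfacet
facet normal -0.111 -0.994 -0.025
outer loop
vertex -2.535 -4.169 2.505
vertex -2.004 -4.242 3.051
vertex -3.565 -4.094 4.054
endloop
endfacet
facet normal 0.669 0.451 -0.591
outer loop
vertex -2.004 -4.242 3.051
vertex -2.515 -3.386 3.126
vertex -1.772 -3.813 3.641
endloop
endfacet
facet normal 0.246 -0.827 0.505
outer loop
vertex -2.004 -4.242 3.051
vertex -1.772 -3.813 3.641
vertex -3.565 -4.094 4.054
endloop
endfacet
facet normal 0.669 0.451 -0.591
outer loop
vertex -1.772 -3.813 3.641
vertex -2.515 -3.386 3.126
vertex -1.975 -3.134 3.93
endloop
endfacet
facet normal 0.259 -0.312 0.914
outer loop
vertex -1.772 -3.813 3.641
vertex -1.975 -3.134 3.93
vertex -3.565 -4.094 4.054
endloop
endfacet
facet normal -0.632 -0.155 -0.759
outer loop
vertex -1.859 -2.755 -4.039
vertex -2.291 -1.955 -3.843
vertex -0.532 -1.714 -5.357
endloop
endfacet
facet normal 0.464 -0.860 -0.212
outer loop
vertex 0.651 -1.425 -3.937
vertex -1.859 -2.755 -4.039
vertex -0.532 -1.714 -5.357
endloop
endfacet
facet normal -0.632 -0.154 -0.759
outer loop
vertex -0.532 -1.714 -5.357
vertex -2.291 -1.955 -3.843
vertex -0.964 -0.914 -5.16
endloop
endfacet
facet normal 0.620 0.486 -0.616
outer loop
vertex -0.964 -0.914 -5.16
vertex 0.651 -1.425 -3.937
vertex -0.532 -1.714 -5.357
endloop
endfacet
facet normal -0.620 -0.486 0.616
outer loop
vertex -1.859 -2.755 -4.039
vertex -1.108 -1.666 -2.423
vertex -2.291 -1.955 -3.843
endloop
endfacet
facet normal 0.464 -0.860 -0.212
outer loop
vertex -0.676 -2.466 -2.62
vertex -1.859 -2.755 -4.039
vertex 0.651 -1.425 -3.937
endloop
endfacet
facet normal -0.620 -0.486 0.616
outer loop
vertex -0.676 -2.466 -2.62
vertex -1.108 -1.666 -2.423
vertex -1.859 -2.755 -4.039
endloop
endfacet
facet normal -0.464 0.860 0.212
outer loop
vertex -2.291 -1.955 -3.843
vertex -1.108 -1.666 -2.423
vertex -0.964 -0.914 -5.16
endloop
endfacet
facet normal 0.620 0.486 -0.616
outer loop
vertex 0.219 -0.625 -3.741
vertex 0.651 -1.425 -3.937
vertex -0.964 -0.914 -5.16
endloop
endfacet
facet normal -0.464 0.860 0.212
outer loop
vertex -0.964 -0.914 -5.16
vertex -1.108 -1.666 -2.423
vertex 0.219 -0.625 -3.741
endloop
endfacet
facet normal 0.632 0.155 0.759
outer loop
vertex 0.219 -0.625 -3.741
vertex -0.676 -2.466 -2.62
vertex 0.651 -1.425 -3.937
endloop
endfacet
facet normal 0.632 0.155 0.759
outer loop
vertex -1.108 -1.666 -2.423
vertex -0.676 -2.466 -2.62
vertex 0.219 -0.625 -3.741
endloop
endfacet
facet normal -0.507 -0.621 -0.598
outer loop
vertex 2.644 0.126 1.56
vertex 2.31 0.497 1.458
vertex 2.749 0.339 1.25
endloop
endfacet
facet normal 0.913 -0.407 0.029
outer loop
vertex 2.644 0.126 1.56
vertex 2.749 0.339 1.25
vertex 3.33 1.743 2.662
endloop
endfacet
facet normal -0.507 -0.620 -0.599
outer loop
vertex 2.749 0.339 1.25
vertex 2.31 0.497 1.458
vertex 2.596 0.646 1.062
endloop
endfacet
facet normal 0.863 0.132 -0.487
outer loop
vertex 2.749 0.339 1.25
vertex 2.596 0.646 1.062
vertex 3.33 1.743 2.662
endloop
endfacet
facet normal -0.507 -0.620 -0.599
outer loop
vertex 2.596 0.646 1.062
vertex 2.31 0.497 1.458
vertex 2.276 0.865 1.106
endloop
endfacet
facet normal 0.375 0.675 -0.635
outer loop
vertex 2.596 0.646 1.062
vertex 2.276 0.865 1.106
vertex 3.33 1.743 2.662
endloop
endfacet
facet normal -0.507 -0.620 -0.599
outer loop
vertex 2.276 0.865 1.106
vertex 2.31 0.497 1.458
vertex 1.976 0.869 1.356
endloop
endfacet
facet normal -0.264 0.906 -0.332
outer loop
vertex 2.276 0.865 1.106
vertex 1.976 0.869 1.356
vertex 3.33 1.743 2.662
endloop
endfacet
facet normal -0.508 -0.620 -0.598
outer loop
vertex 1.976 0.869 1.356
vertex 2.31 0.497 1.458
vertex 1.872 0.655 1.666
endloop
endfacet
facet normal -0.682 0.688 0.246
outer loop
vertex 1.976 0.869 1.356
vertex 1.872 0.655 1.666
vertex 3.33 1.743 2.662
endloop
endfacet
facet normal -0.508 -0.619 -0.599
outer loop
vertex 1.872 0.655 1.666
vertex 2.31 0.497 1.458
vertex 2.024 0.349 1.853
endloop
endfacet
facet normal -0.632 0.151 0.760
outer loop
vertex 1.872 0.655 1.666
vertex 2.024 0.349 1.853
vertex 3.33 1.743 2.662
endloop
endfacet
facet normal -0.507 -0.620 -0.599
outer loop
vertex 2.024 0.349 1.853
vertex 2.31 0.497 1.458
vertex 2.344 0.129 1.81
endloop
endfacet
facet normal -0.146 -0.390 0.909
outer loop
vertex 2.024 0.349 1.853
vertex 2.344 0.129 1.81
vertex 3.33 1.743 2.662
endloop
endfacet
facet normal -0.506 -0.620 -0.600
outer loop
vertex 2.344 0.129 1.81
vertex 2.31 0.497 1.458
vertex 2.644 0.126 1.56
endloop
endfacet
facet normal 0.497 -0.623 0.604
outer loop
vertex 2.344 0.129 1.81
vertex 2.644 0.126 1.56
vertex 3.33 1.743 2.662
endloop
endfacet

endsolid


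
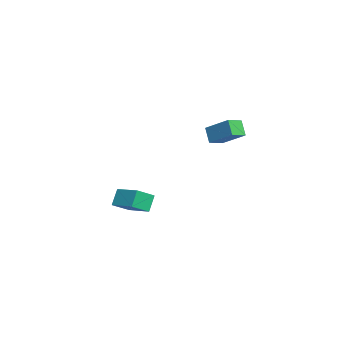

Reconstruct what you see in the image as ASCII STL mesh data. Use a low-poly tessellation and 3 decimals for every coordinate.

solid 
facet normal -0.634 0.735 -0.241
outer loop
vertex 2.597 1.394 3.49
vertex 3.59 2.537 4.367
vertex 3.149 1.584 2.617
endloop
endfacet
facet normal -0.568 -0.653 -0.501
outer loop
vertex 3.77 0.863 2.853
vertex 2.597 1.394 3.49
vertex 3.149 1.584 2.617
endloop
endfacet
facet normal -0.633 0.736 -0.241
outer loop
vertex 3.149 1.584 2.617
vertex 3.59 2.537 4.367
vertex 4.143 2.727 3.495
endloop
endfacet
facet normal 0.526 0.181 -0.831
outer loop
vertex 4.143 2.727 3.495
vertex 3.77 0.863 2.853
vertex 3.149 1.584 2.617
endloop
endfacet
facet normal -0.526 -0.181 0.831
outer loop
vertex 2.597 1.394 3.49
vertex 4.211 1.816 4.603
vertex 3.59 2.537 4.367
endloop
endfacet
facet normal -0.568 -0.652 -0.502
outer loop
vertex 3.217 0.673 3.725
vertex 2.597 1.394 3.49
vertex 3.77 0.863 2.853
endloop
endfacet
facet normal -0.526 -0.181 0.831
outer loop
vertex 3.217 0.673 3.725
vertex 4.211 1.816 4.603
vertex 2.597 1.394 3.49
endloop
endfacet
facet normal 0.567 0.653 0.502
outer loop
vertex 3.59 2.537 4.367
vertex 4.211 1.816 4.603
vertex 4.143 2.727 3.495
endloop
endfacet
facet normal 0.526 0.181 -0.831
outer loop
vertex 4.763 2.006 3.73
vertex 3.77 0.863 2.853
vertex 4.143 2.727 3.495
endloop
endfacet
facet normal 0.568 0.652 0.501
outer loop
vertex 4.143 2.727 3.495
vertex 4.211 1.816 4.603
vertex 4.763 2.006 3.73
endloop
endfacet
facet normal 0.633 -0.735 0.241
outer loop
vertex 4.763 2.006 3.73
vertex 3.217 0.673 3.725
vertex 3.77 0.863 2.853
endloop
endfacet
facet normal 0.633 -0.736 0.240
outer loop
vertex 4.211 1.816 4.603
vertex 3.217 0.673 3.725
vertex 4.763 2.006 3.73
endloop
endfacet
facet normal -0.464 0.256 0.848
outer loop
vertex -2.435 -4.044 -2.787
vertex -1.14 -2.927 -2.415
vertex -3.077 -3.086 -3.428
endloop
endfacet
facet normal -0.740 -0.638 -0.213
outer loop
vertex -2.52 -3.393 -4.445
vertex -2.435 -4.044 -2.787
vertex -3.077 -3.086 -3.428
endloop
endfacet
facet normal -0.464 0.256 0.848
outer loop
vertex -3.077 -3.086 -3.428
vertex -1.14 -2.927 -2.415
vertex -1.783 -1.969 -3.056
endloop
endfacet
facet normal -0.487 0.726 -0.486
outer loop
vertex -1.783 -1.969 -3.056
vertex -2.52 -3.393 -4.445
vertex -3.077 -3.086 -3.428
endloop
endfacet
facet normal 0.487 -0.726 0.486
outer loop
vertex -2.435 -4.044 -2.787
vertex -0.583 -3.234 -3.432
vertex -1.14 -2.927 -2.415
endloop
endfacet
facet normal -0.739 -0.639 -0.213
outer loop
vertex -1.877 -4.351 -3.804
vertex -2.435 -4.044 -2.787
vertex -2.52 -3.393 -4.445
endloop
endfacet
facet normal 0.487 -0.726 0.486
outer loop
vertex -1.877 -4.351 -3.804
vertex -0.583 -3.234 -3.432
vertex -2.435 -4.044 -2.787
endloop
endfacet
facet normal 0.740 0.639 0.212
outer loop
vertex -1.14 -2.927 -2.415
vertex -0.583 -3.234 -3.432
vertex -1.783 -1.969 -3.056
endloop
endfacet
facet normal -0.487 0.726 -0.486
outer loop
vertex -1.225 -2.276 -4.073
vertex -2.52 -3.393 -4.445
vertex -1.783 -1.969 -3.056
endloop
endfacet
facet normal 0.740 0.638 0.213
outer loop
vertex -1.783 -1.969 -3.056
vertex -0.583 -3.234 -3.432
vertex -1.225 -2.276 -4.073
endloop
endfacet
facet normal 0.464 -0.256 -0.848
outer loop
vertex -1.225 -2.276 -4.073
vertex -1.877 -4.351 -3.804
vertex -2.52 -3.393 -4.445
endloop
endfacet
facet normal 0.465 -0.256 -0.848
outer loop
vertex -0.583 -3.234 -3.432
vertex -1.877 -4.351 -3.804
vertex -1.225 -2.276 -4.073
endloop
endfacet

endsolid


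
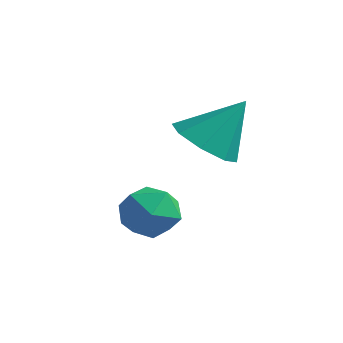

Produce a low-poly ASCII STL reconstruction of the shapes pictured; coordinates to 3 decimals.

solid 
facet normal -0.375 -0.479 -0.794
outer loop
vertex 2.553 1.227 2.444
vertex 1.672 1.527 2.679
vertex 2.384 1.872 2.135
endloop
endfacet
facet normal 0.968 0.249 -0.009
outer loop
vertex 2.553 1.227 2.444
vertex 2.384 1.872 2.135
vertex 2.288 2.313 3.981
endloop
endfacet
facet normal -0.375 -0.479 -0.794
outer loop
vertex 2.384 1.872 2.135
vertex 1.672 1.527 2.679
vertex 1.797 2.315 2.145
endloop
endfacet
facet normal 0.593 0.789 -0.158
outer loop
vertex 2.384 1.872 2.135
vertex 1.797 2.315 2.145
vertex 2.288 2.313 3.981
endloop
endfacet
facet normal -0.375 -0.478 -0.794
outer loop
vertex 1.797 2.315 2.145
vertex 1.672 1.527 2.679
vertex 1.138 2.296 2.468
endloop
endfacet
facet normal -0.025 1.000 0.008
outer loop
vertex 1.797 2.315 2.145
vertex 1.138 2.296 2.468
vertex 2.288 2.313 3.981
endloop
endfacet
facet normal -0.376 -0.479 -0.794
outer loop
vertex 1.138 2.296 2.468
vertex 1.672 1.527 2.679
vertex 0.791 1.827 2.915
endloop
endfacet
facet normal -0.523 0.758 0.389
outer loop
vertex 1.138 2.296 2.468
vertex 0.791 1.827 2.915
vertex 2.288 2.313 3.981
endloop
endfacet
facet normal -0.376 -0.479 -0.793
outer loop
vertex 0.791 1.827 2.915
vertex 1.672 1.527 2.679
vertex 0.961 1.182 3.224
endloop
endfacet
facet normal -0.611 0.205 0.765
outer loop
vertex 0.791 1.827 2.915
vertex 0.961 1.182 3.224
vertex 2.288 2.313 3.981
endloop
endfacet
facet normal -0.375 -0.480 -0.793
outer loop
vertex 0.961 1.182 3.224
vertex 1.672 1.527 2.679
vertex 1.547 0.74 3.214
endloop
endfacet
facet normal -0.236 -0.334 0.913
outer loop
vertex 0.961 1.182 3.224
vertex 1.547 0.74 3.214
vertex 2.288 2.313 3.981
endloop
endfacet
facet normal -0.375 -0.480 -0.793
outer loop
vertex 1.547 0.74 3.214
vertex 1.672 1.527 2.679
vertex 2.207 0.758 2.891
endloop
endfacet
facet normal 0.381 -0.544 0.748
outer loop
vertex 1.547 0.74 3.214
vertex 2.207 0.758 2.891
vertex 2.288 2.313 3.981
endloop
endfacet
facet normal -0.375 -0.480 -0.793
outer loop
vertex 2.207 0.758 2.891
vertex 1.672 1.527 2.679
vertex 2.553 1.227 2.444
endloop
endfacet
facet normal 0.881 -0.302 0.365
outer loop
vertex 2.207 0.758 2.891
vertex 2.553 1.227 2.444
vertex 2.288 2.313 3.981
endloop
endfacet
facet normal -0.414 0.884 0.216
outer loop
vertex 1.491 -0.253 1.042
vertex 1.584 -0.41 1.863
vertex 2.196 -0.02 1.438
endloop
endfacet
facet normal -0.071 0.910 -0.409
outer loop
vertex 1.491 -0.253 1.042
vertex 2.196 -0.02 1.438
vertex 2.238 -0.362 0.67
endloop
endfacet
facet normal -0.356 0.416 -0.837
outer loop
vertex 1.491 -0.253 1.042
vertex 2.238 -0.362 0.67
vertex 1.652 -0.963 0.621
endloop
endfacet
facet normal -0.876 0.084 -0.476
outer loop
vertex 1.491 -0.253 1.042
vertex 1.652 -0.963 0.621
vertex 1.248 -0.993 1.359
endloop
endfacet
facet normal -0.911 0.374 0.175
outer loop
vertex 1.491 -0.253 1.042
vertex 1.248 -0.993 1.359
vertex 1.584 -0.41 1.863
endloop
endfacet
facet normal 0.612 0.735 -0.294
outer loop
vertex 2.238 -0.362 0.67
vertex 2.196 -0.02 1.438
vertex 2.792 -0.587 1.261
endloop
endfacet
facet normal 0.057 0.693 0.718
outer loop
vertex 2.196 -0.02 1.438
vertex 1.584 -0.41 1.863
vertex 2.388 -0.617 1.999
endloop
endfacet
facet normal -0.748 -0.132 0.651
outer loop
vertex 1.584 -0.41 1.863
vertex 1.248 -0.993 1.359
vertex 1.802 -1.218 1.95
endloop
endfacet
facet normal -0.691 -0.601 -0.403
outer loop
vertex 1.248 -0.993 1.359
vertex 1.652 -0.963 0.621
vertex 1.844 -1.56 1.182
endloop
endfacet
facet normal 0.150 -0.066 -0.987
outer loop
vertex 1.652 -0.963 0.621
vertex 2.238 -0.362 0.67
vertex 2.456 -1.17 0.757
endloop
endfacet
facet normal 0.876 -0.084 0.476
outer loop
vertex 2.549 -1.327 1.578
vertex 2.792 -0.587 1.261
vertex 2.388 -0.617 1.999
endloop
endfacet
facet normal 0.356 -0.416 0.837
outer loop
vertex 2.549 -1.327 1.578
vertex 2.388 -0.617 1.999
vertex 1.802 -1.218 1.95
endloop
endfacet
facet normal 0.071 -0.910 0.409
outer loop
vertex 2.549 -1.327 1.578
vertex 1.802 -1.218 1.95
vertex 1.844 -1.56 1.182
endloop
endfacet
facet normal 0.414 -0.884 -0.216
outer loop
vertex 2.549 -1.327 1.578
vertex 1.844 -1.56 1.182
vertex 2.456 -1.17 0.757
endloop
endfacet
facet normal 0.911 -0.374 -0.175
outer loop
vertex 2.549 -1.327 1.578
vertex 2.456 -1.17 0.757
vertex 2.792 -0.587 1.261
endloop
endfacet
facet normal 0.691 0.601 0.403
outer loop
vertex 2.388 -0.617 1.999
vertex 2.792 -0.587 1.261
vertex 2.196 -0.02 1.438
endloop
endfacet
facet normal -0.150 0.066 0.987
outer loop
vertex 1.802 -1.218 1.95
vertex 2.388 -0.617 1.999
vertex 1.584 -0.41 1.863
endloop
endfacet
facet normal -0.612 -0.735 0.294
outer loop
vertex 1.844 -1.56 1.182
vertex 1.802 -1.218 1.95
vertex 1.248 -0.993 1.359
endloop
endfacet
facet normal -0.057 -0.693 -0.718
outer loop
vertex 2.456 -1.17 0.757
vertex 1.844 -1.56 1.182
vertex 1.652 -0.963 0.621
endloop
endfacet
facet normal 0.748 0.132 -0.651
outer loop
vertex 2.792 -0.587 1.261
vertex 2.456 -1.17 0.757
vertex 2.238 -0.362 0.67
endloop
endfacet

endsolid


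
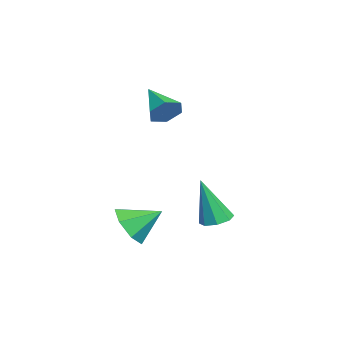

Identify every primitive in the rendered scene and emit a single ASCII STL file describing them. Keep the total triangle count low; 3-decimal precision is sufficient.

solid 
facet normal -0.012 0.286 -0.958
outer loop
vertex 2.016 -0.358 0.012
vertex 1.629 -0.773 -0.107
vertex 1.597 -0.219 0.059
endloop
endfacet
facet normal 0.320 0.785 0.530
outer loop
vertex 2.016 -0.358 0.012
vertex 1.597 -0.219 0.059
vertex 1.651 -1.287 1.607
endloop
endfacet
facet normal -0.013 0.286 -0.958
outer loop
vertex 1.597 -0.219 0.059
vertex 1.629 -0.773 -0.107
vertex 1.197 -0.404 0.009
endloop
endfacet
facet normal -0.410 0.744 0.528
outer loop
vertex 1.597 -0.219 0.059
vertex 1.197 -0.404 0.009
vertex 1.651 -1.287 1.607
endloop
endfacet
facet normal -0.011 0.288 -0.958
outer loop
vertex 1.197 -0.404 0.009
vertex 1.629 -0.773 -0.107
vertex 1.05 -0.806 -0.11
endloop
endfacet
facet normal -0.901 0.218 0.376
outer loop
vertex 1.197 -0.404 0.009
vertex 1.05 -0.806 -0.11
vertex 1.651 -1.287 1.607
endloop
endfacet
facet normal -0.011 0.287 -0.958
outer loop
vertex 1.05 -0.806 -0.11
vertex 1.629 -0.773 -0.107
vertex 1.242 -1.189 -0.227
endloop
endfacet
facet normal -0.860 -0.482 0.166
outer loop
vertex 1.05 -0.806 -0.11
vertex 1.242 -1.189 -0.227
vertex 1.651 -1.287 1.607
endloop
endfacet
facet normal -0.012 0.287 -0.958
outer loop
vertex 1.242 -1.189 -0.227
vertex 1.629 -0.773 -0.107
vertex 1.661 -1.328 -0.274
endloop
endfacet
facet normal -0.313 -0.950 0.019
outer loop
vertex 1.242 -1.189 -0.227
vertex 1.661 -1.328 -0.274
vertex 1.651 -1.287 1.607
endloop
endfacet
facet normal -0.011 0.288 -0.958
outer loop
vertex 1.661 -1.328 -0.274
vertex 1.629 -0.773 -0.107
vertex 2.061 -1.143 -0.223
endloop
endfacet
facet normal 0.417 -0.908 0.022
outer loop
vertex 1.661 -1.328 -0.274
vertex 2.061 -1.143 -0.223
vertex 1.651 -1.287 1.607
endloop
endfacet
facet normal -0.012 0.286 -0.958
outer loop
vertex 2.061 -1.143 -0.223
vertex 1.629 -0.773 -0.107
vertex 2.208 -0.741 -0.105
endloop
endfacet
facet normal 0.907 -0.383 0.173
outer loop
vertex 2.061 -1.143 -0.223
vertex 2.208 -0.741 -0.105
vertex 1.651 -1.287 1.607
endloop
endfacet
facet normal -0.013 0.286 -0.958
outer loop
vertex 2.208 -0.741 -0.105
vertex 1.629 -0.773 -0.107
vertex 2.016 -0.358 0.012
endloop
endfacet
facet normal 0.867 0.318 0.383
outer loop
vertex 2.208 -0.741 -0.105
vertex 2.016 -0.358 0.012
vertex 1.651 -1.287 1.607
endloop
endfacet
facet normal 0.004 -0.847 -0.532
outer loop
vertex 2.148 -3.455 -0.729
vertex 1.312 -3.565 -0.56
vertex 1.676 -3.149 -1.219
endloop
endfacet
facet normal 0.655 0.736 -0.171
outer loop
vertex 2.148 -3.455 -0.729
vertex 1.676 -3.149 -1.219
vertex 1.308 -2.515 0.1
endloop
endfacet
facet normal 0.004 -0.847 -0.532
outer loop
vertex 1.676 -3.149 -1.219
vertex 1.312 -3.565 -0.56
vertex 0.93 -3.156 -1.213
endloop
endfacet
facet normal -0.012 0.900 -0.436
outer loop
vertex 1.676 -3.149 -1.219
vertex 0.93 -3.156 -1.213
vertex 1.308 -2.515 0.1
endloop
endfacet
facet normal 0.003 -0.847 -0.532
outer loop
vertex 0.93 -3.156 -1.213
vertex 1.312 -3.565 -0.56
vertex 0.472 -3.471 -0.715
endloop
endfacet
facet normal -0.672 0.724 -0.160
outer loop
vertex 0.93 -3.156 -1.213
vertex 0.472 -3.471 -0.715
vertex 1.308 -2.515 0.1
endloop
endfacet
facet normal 0.003 -0.847 -0.532
outer loop
vertex 0.472 -3.471 -0.715
vertex 1.312 -3.565 -0.56
vertex 0.647 -3.857 -0.1
endloop
endfacet
facet normal -0.826 0.340 0.449
outer loop
vertex 0.472 -3.471 -0.715
vertex 0.647 -3.857 -0.1
vertex 1.308 -2.515 0.1
endloop
endfacet
facet normal 0.003 -0.846 -0.533
outer loop
vertex 0.647 -3.857 -0.1
vertex 1.312 -3.565 -0.56
vertex 1.323 -4.023 0.168
endloop
endfacet
facet normal -0.360 0.038 0.932
outer loop
vertex 0.647 -3.857 -0.1
vertex 1.323 -4.023 0.168
vertex 1.308 -2.515 0.1
endloop
endfacet
facet normal 0.004 -0.846 -0.533
outer loop
vertex 1.323 -4.023 0.168
vertex 1.312 -3.565 -0.56
vertex 1.991 -3.844 -0.112
endloop
endfacet
facet normal 0.376 0.045 0.926
outer loop
vertex 1.323 -4.023 0.168
vertex 1.991 -3.844 -0.112
vertex 1.308 -2.515 0.1
endloop
endfacet
facet normal 0.004 -0.846 -0.533
outer loop
vertex 1.991 -3.844 -0.112
vertex 1.312 -3.565 -0.56
vertex 2.148 -3.455 -0.729
endloop
endfacet
facet normal 0.827 0.356 0.435
outer loop
vertex 1.991 -3.844 -0.112
vertex 2.148 -3.455 -0.729
vertex 1.308 -2.515 0.1
endloop
endfacet
facet normal 0.759 0.436 -0.483
outer loop
vertex -1.172 -2.514 4.082
vertex -1.526 -2.502 3.537
vertex -1.55 -2.001 3.951
endloop
endfacet
facet normal 0.001 0.248 0.969
outer loop
vertex -1.172 -2.514 4.082
vertex -1.55 -2.001 3.951
vertex -2.634 -3.138 4.243
endloop
endfacet
facet normal 0.759 0.436 -0.483
outer loop
vertex -1.55 -2.001 3.951
vertex -1.526 -2.502 3.537
vertex -1.904 -1.989 3.406
endloop
endfacet
facet normal -0.606 0.683 0.409
outer loop
vertex -1.55 -2.001 3.951
vertex -1.904 -1.989 3.406
vertex -2.634 -3.138 4.243
endloop
endfacet
facet normal 0.759 0.436 -0.483
outer loop
vertex -1.904 -1.989 3.406
vertex -1.526 -2.502 3.537
vertex -1.88 -2.489 2.992
endloop
endfacet
facet normal -0.880 0.278 -0.386
outer loop
vertex -1.904 -1.989 3.406
vertex -1.88 -2.489 2.992
vertex -2.634 -3.138 4.243
endloop
endfacet
facet normal 0.759 0.436 -0.483
outer loop
vertex -1.88 -2.489 2.992
vertex -1.526 -2.502 3.537
vertex -1.502 -3.002 3.123
endloop
endfacet
facet normal -0.547 -0.562 -0.621
outer loop
vertex -1.88 -2.489 2.992
vertex -1.502 -3.002 3.123
vertex -2.634 -3.138 4.243
endloop
endfacet
facet normal 0.759 0.437 -0.483
outer loop
vertex -1.502 -3.002 3.123
vertex -1.526 -2.502 3.537
vertex -1.148 -3.014 3.668
endloop
endfacet
facet normal 0.060 -0.996 -0.061
outer loop
vertex -1.502 -3.002 3.123
vertex -1.148 -3.014 3.668
vertex -2.634 -3.138 4.243
endloop
endfacet
facet normal 0.759 0.437 -0.483
outer loop
vertex -1.148 -3.014 3.668
vertex -1.526 -2.502 3.537
vertex -1.172 -2.514 4.082
endloop
endfacet
facet normal 0.333 -0.592 0.734
outer loop
vertex -1.148 -3.014 3.668
vertex -1.172 -2.514 4.082
vertex -2.634 -3.138 4.243
endloop
endfacet

endsolid


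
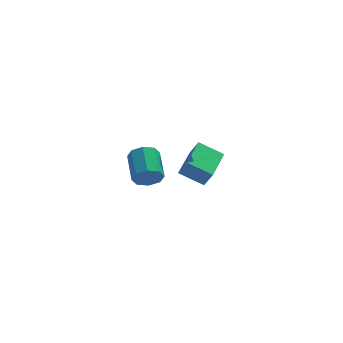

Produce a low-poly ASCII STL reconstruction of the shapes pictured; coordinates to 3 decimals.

solid 
facet normal -0.810 0.369 0.455
outer loop
vertex 0.981 -3.872 3.602
vertex 1.786 -2.304 3.762
vertex 0.648 -3.619 2.804
endloop
endfacet
facet normal -0.455 -0.886 -0.091
outer loop
vertex 1.694 -4.096 2.218
vertex 0.981 -3.872 3.602
vertex 0.648 -3.619 2.804
endloop
endfacet
facet normal -0.810 0.370 0.455
outer loop
vertex 0.648 -3.619 2.804
vertex 1.786 -2.304 3.762
vertex 1.454 -2.051 2.965
endloop
endfacet
facet normal -0.369 0.280 -0.886
outer loop
vertex 1.454 -2.051 2.965
vertex 1.694 -4.096 2.218
vertex 0.648 -3.619 2.804
endloop
endfacet
facet normal 0.369 -0.280 0.886
outer loop
vertex 0.981 -3.872 3.602
vertex 2.832 -2.781 3.176
vertex 1.786 -2.304 3.762
endloop
endfacet
facet normal -0.456 -0.886 -0.091
outer loop
vertex 2.026 -4.349 3.015
vertex 0.981 -3.872 3.602
vertex 1.694 -4.096 2.218
endloop
endfacet
facet normal 0.369 -0.281 0.886
outer loop
vertex 2.026 -4.349 3.015
vertex 2.832 -2.781 3.176
vertex 0.981 -3.872 3.602
endloop
endfacet
facet normal 0.455 0.886 0.092
outer loop
vertex 1.786 -2.304 3.762
vertex 2.832 -2.781 3.176
vertex 1.454 -2.051 2.965
endloop
endfacet
facet normal -0.370 0.280 -0.886
outer loop
vertex 2.499 -2.528 2.378
vertex 1.694 -4.096 2.218
vertex 1.454 -2.051 2.965
endloop
endfacet
facet normal 0.455 0.886 0.091
outer loop
vertex 1.454 -2.051 2.965
vertex 2.832 -2.781 3.176
vertex 2.499 -2.528 2.378
endloop
endfacet
facet normal 0.810 -0.370 -0.455
outer loop
vertex 2.499 -2.528 2.378
vertex 2.026 -4.349 3.015
vertex 1.694 -4.096 2.218
endloop
endfacet
facet normal 0.810 -0.370 -0.455
outer loop
vertex 2.832 -2.781 3.176
vertex 2.026 -4.349 3.015
vertex 2.499 -2.528 2.378
endloop
endfacet
facet normal -0.022 -0.935 -0.355
outer loop
vertex 0.613 1.174 -0.475
vertex 0.121 1.394 -1.024
vertex 0.888 1.353 -0.964
endloop
endfacet
facet normal 0.884 -0.185 0.430
outer loop
vertex 0.613 1.174 -0.475
vertex 0.888 1.353 -0.964
vertex 0.651 2.726 0.114
endloop
endfacet
facet normal 0.885 -0.183 0.428
outer loop
vertex 0.651 2.726 0.114
vertex 0.888 1.353 -0.964
vertex 0.925 2.905 -0.376
endloop
endfacet
facet normal 0.022 0.935 0.354
outer loop
vertex 0.651 2.726 0.114
vertex 0.925 2.905 -0.376
vertex 0.159 2.946 -0.436
endloop
endfacet
facet normal -0.022 -0.935 -0.354
outer loop
vertex 0.888 1.353 -0.964
vertex 0.121 1.394 -1.024
vertex 0.713 1.556 -1.489
endloop
endfacet
facet normal 0.955 0.085 -0.285
outer loop
vertex 0.888 1.353 -0.964
vertex 0.713 1.556 -1.489
vertex 0.925 2.905 -0.376
endloop
endfacet
facet normal 0.955 0.084 -0.284
outer loop
vertex 0.925 2.905 -0.376
vertex 0.713 1.556 -1.489
vertex 0.751 3.108 -0.901
endloop
endfacet
facet normal 0.022 0.935 0.354
outer loop
vertex 0.925 2.905 -0.376
vertex 0.751 3.108 -0.901
vertex 0.159 2.946 -0.436
endloop
endfacet
facet normal -0.023 -0.935 -0.355
outer loop
vertex 0.713 1.556 -1.489
vertex 0.121 1.394 -1.024
vertex 0.192 1.665 -1.742
endloop
endfacet
facet normal 0.467 0.303 -0.831
outer loop
vertex 0.713 1.556 -1.489
vertex 0.192 1.665 -1.742
vertex 0.751 3.108 -0.901
endloop
endfacet
facet normal 0.464 0.305 -0.832
outer loop
vertex 0.751 3.108 -0.901
vertex 0.192 1.665 -1.742
vertex 0.229 3.216 -1.153
endloop
endfacet
facet normal 0.022 0.935 0.354
outer loop
vertex 0.751 3.108 -0.901
vertex 0.229 3.216 -1.153
vertex 0.159 2.946 -0.436
endloop
endfacet
facet normal -0.021 -0.935 -0.355
outer loop
vertex 0.192 1.665 -1.742
vertex 0.121 1.394 -1.024
vertex -0.371 1.614 -1.574
endloop
endfacet
facet normal -0.297 0.345 -0.890
outer loop
vertex 0.192 1.665 -1.742
vertex -0.371 1.614 -1.574
vertex 0.229 3.216 -1.153
endloop
endfacet
facet normal -0.297 0.345 -0.890
outer loop
vertex 0.229 3.216 -1.153
vertex -0.371 1.614 -1.574
vertex -0.333 3.166 -0.985
endloop
endfacet
facet normal 0.023 0.935 0.354
outer loop
vertex 0.229 3.216 -1.153
vertex -0.333 3.166 -0.985
vertex 0.159 2.946 -0.436
endloop
endfacet
facet normal -0.022 -0.935 -0.354
outer loop
vertex -0.371 1.614 -1.574
vertex 0.121 1.394 -1.024
vertex -0.645 1.435 -1.084
endloop
endfacet
facet normal -0.885 0.184 -0.428
outer loop
vertex -0.371 1.614 -1.574
vertex -0.645 1.435 -1.084
vertex -0.333 3.166 -0.985
endloop
endfacet
facet normal -0.884 0.184 -0.430
outer loop
vertex -0.333 3.166 -0.985
vertex -0.645 1.435 -1.084
vertex -0.608 2.987 -0.496
endloop
endfacet
facet normal 0.022 0.935 0.355
outer loop
vertex -0.333 3.166 -0.985
vertex -0.608 2.987 -0.496
vertex 0.159 2.946 -0.436
endloop
endfacet
facet normal -0.022 -0.935 -0.354
outer loop
vertex -0.645 1.435 -1.084
vertex 0.121 1.394 -1.024
vertex -0.471 1.232 -0.559
endloop
endfacet
facet normal -0.955 -0.085 0.284
outer loop
vertex -0.645 1.435 -1.084
vertex -0.471 1.232 -0.559
vertex -0.608 2.987 -0.496
endloop
endfacet
facet normal -0.955 -0.085 0.285
outer loop
vertex -0.608 2.987 -0.496
vertex -0.471 1.232 -0.559
vertex -0.433 2.784 0.029
endloop
endfacet
facet normal 0.022 0.935 0.354
outer loop
vertex -0.608 2.987 -0.496
vertex -0.433 2.784 0.029
vertex 0.159 2.946 -0.436
endloop
endfacet
facet normal -0.022 -0.935 -0.354
outer loop
vertex -0.471 1.232 -0.559
vertex 0.121 1.394 -1.024
vertex 0.051 1.124 -0.307
endloop
endfacet
facet normal -0.464 -0.304 0.832
outer loop
vertex -0.471 1.232 -0.559
vertex 0.051 1.124 -0.307
vertex -0.433 2.784 0.029
endloop
endfacet
facet normal -0.467 -0.304 0.830
outer loop
vertex -0.433 2.784 0.029
vertex 0.051 1.124 -0.307
vertex 0.088 2.675 0.282
endloop
endfacet
facet normal 0.023 0.935 0.355
outer loop
vertex -0.433 2.784 0.029
vertex 0.088 2.675 0.282
vertex 0.159 2.946 -0.436
endloop
endfacet
facet normal -0.023 -0.935 -0.354
outer loop
vertex 0.051 1.124 -0.307
vertex 0.121 1.394 -1.024
vertex 0.613 1.174 -0.475
endloop
endfacet
facet normal 0.297 -0.345 0.890
outer loop
vertex 0.051 1.124 -0.307
vertex 0.613 1.174 -0.475
vertex 0.088 2.675 0.282
endloop
endfacet
facet normal 0.297 -0.345 0.890
outer loop
vertex 0.088 2.675 0.282
vertex 0.613 1.174 -0.475
vertex 0.651 2.726 0.114
endloop
endfacet
facet normal 0.021 0.935 0.355
outer loop
vertex 0.088 2.675 0.282
vertex 0.651 2.726 0.114
vertex 0.159 2.946 -0.436
endloop
endfacet

endsolid


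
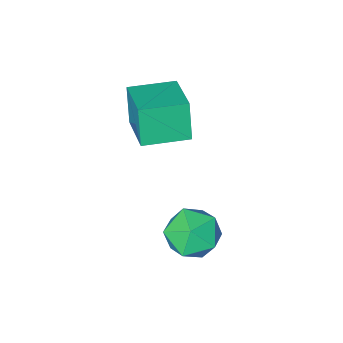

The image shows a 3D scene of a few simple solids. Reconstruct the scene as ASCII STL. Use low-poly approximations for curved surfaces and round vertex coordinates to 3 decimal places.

solid 
facet normal -0.949 0.315 -0.014
outer loop
vertex -1.991 -1.733 2.048
vertex -1.537 -0.343 2.531
vertex -1.855 -1.375 0.89
endloop
endfacet
facet normal -0.295 -0.903 -0.314
outer loop
vertex -0.583 -1.797 0.909
vertex -1.991 -1.733 2.048
vertex -1.855 -1.375 0.89
endloop
endfacet
facet normal -0.949 0.315 -0.014
outer loop
vertex -1.855 -1.375 0.89
vertex -1.537 -0.343 2.531
vertex -1.401 0.015 1.373
endloop
endfacet
facet normal 0.112 0.293 -0.949
outer loop
vertex -1.401 0.015 1.373
vertex -0.583 -1.797 0.909
vertex -1.855 -1.375 0.89
endloop
endfacet
facet normal -0.112 -0.293 0.949
outer loop
vertex -1.991 -1.733 2.048
vertex -0.265 -0.765 2.55
vertex -1.537 -0.343 2.531
endloop
endfacet
facet normal -0.295 -0.903 -0.314
outer loop
vertex -0.719 -2.155 2.067
vertex -1.991 -1.733 2.048
vertex -0.583 -1.797 0.909
endloop
endfacet
facet normal -0.112 -0.293 0.949
outer loop
vertex -0.719 -2.155 2.067
vertex -0.265 -0.765 2.55
vertex -1.991 -1.733 2.048
endloop
endfacet
facet normal 0.295 0.903 0.314
outer loop
vertex -1.537 -0.343 2.531
vertex -0.265 -0.765 2.55
vertex -1.401 0.015 1.373
endloop
endfacet
facet normal 0.112 0.293 -0.949
outer loop
vertex -0.129 -0.407 1.392
vertex -0.583 -1.797 0.909
vertex -1.401 0.015 1.373
endloop
endfacet
facet normal 0.295 0.903 0.314
outer loop
vertex -1.401 0.015 1.373
vertex -0.265 -0.765 2.55
vertex -0.129 -0.407 1.392
endloop
endfacet
facet normal 0.949 -0.315 0.014
outer loop
vertex -0.129 -0.407 1.392
vertex -0.719 -2.155 2.067
vertex -0.583 -1.797 0.909
endloop
endfacet
facet normal 0.949 -0.315 0.014
outer loop
vertex -0.265 -0.765 2.55
vertex -0.719 -2.155 2.067
vertex -0.129 -0.407 1.392
endloop
endfacet
facet normal -0.109 0.083 0.991
outer loop
vertex -0.319 1.734 -0.431
vertex -1.16 1.559 -0.509
vertex -0.594 0.918 -0.393
endloop
endfacet
facet normal 0.547 -0.146 0.824
outer loop
vertex -0.319 1.734 -0.431
vertex -0.594 0.918 -0.393
vertex 0.121 1.112 -0.833
endloop
endfacet
facet normal 0.850 0.341 0.402
outer loop
vertex -0.319 1.734 -0.431
vertex 0.121 1.112 -0.833
vertex -0.001 1.872 -1.221
endloop
endfacet
facet normal 0.382 0.872 0.306
outer loop
vertex -0.319 1.734 -0.431
vertex -0.001 1.872 -1.221
vertex -0.793 2.148 -1.02
endloop
endfacet
facet normal -0.210 0.712 0.670
outer loop
vertex -0.319 1.734 -0.431
vertex -0.793 2.148 -1.02
vertex -1.16 1.559 -0.509
endloop
endfacet
facet normal 0.481 -0.752 0.451
outer loop
vertex 0.121 1.112 -0.833
vertex -0.594 0.918 -0.393
vertex -0.447 0.552 -1.16
endloop
endfacet
facet normal -0.579 -0.381 0.721
outer loop
vertex -0.594 0.918 -0.393
vertex -1.16 1.559 -0.509
vertex -1.239 0.828 -0.959
endloop
endfacet
facet normal -0.744 0.637 0.200
outer loop
vertex -1.16 1.559 -0.509
vertex -0.793 2.148 -1.02
vertex -1.361 1.588 -1.347
endloop
endfacet
facet normal 0.214 0.897 -0.387
outer loop
vertex -0.793 2.148 -1.02
vertex -0.001 1.872 -1.221
vertex -0.646 1.782 -1.787
endloop
endfacet
facet normal 0.972 0.038 -0.232
outer loop
vertex -0.001 1.872 -1.221
vertex 0.121 1.112 -0.833
vertex -0.08 1.141 -1.671
endloop
endfacet
facet normal -0.382 -0.872 -0.306
outer loop
vertex -0.921 0.966 -1.749
vertex -0.447 0.552 -1.16
vertex -1.239 0.828 -0.959
endloop
endfacet
facet normal -0.850 -0.341 -0.402
outer loop
vertex -0.921 0.966 -1.749
vertex -1.239 0.828 -0.959
vertex -1.361 1.588 -1.347
endloop
endfacet
facet normal -0.547 0.146 -0.824
outer loop
vertex -0.921 0.966 -1.749
vertex -1.361 1.588 -1.347
vertex -0.646 1.782 -1.787
endloop
endfacet
facet normal 0.109 -0.083 -0.991
outer loop
vertex -0.921 0.966 -1.749
vertex -0.646 1.782 -1.787
vertex -0.08 1.141 -1.671
endloop
endfacet
facet normal 0.210 -0.712 -0.670
outer loop
vertex -0.921 0.966 -1.749
vertex -0.08 1.141 -1.671
vertex -0.447 0.552 -1.16
endloop
endfacet
facet normal -0.214 -0.897 0.387
outer loop
vertex -1.239 0.828 -0.959
vertex -0.447 0.552 -1.16
vertex -0.594 0.918 -0.393
endloop
endfacet
facet normal -0.972 -0.038 0.232
outer loop
vertex -1.361 1.588 -1.347
vertex -1.239 0.828 -0.959
vertex -1.16 1.559 -0.509
endloop
endfacet
facet normal -0.481 0.752 -0.451
outer loop
vertex -0.646 1.782 -1.787
vertex -1.361 1.588 -1.347
vertex -0.793 2.148 -1.02
endloop
endfacet
facet normal 0.579 0.381 -0.721
outer loop
vertex -0.08 1.141 -1.671
vertex -0.646 1.782 -1.787
vertex -0.001 1.872 -1.221
endloop
endfacet
facet normal 0.744 -0.637 -0.200
outer loop
vertex -0.447 0.552 -1.16
vertex -0.08 1.141 -1.671
vertex 0.121 1.112 -0.833
endloop
endfacet

endsolid


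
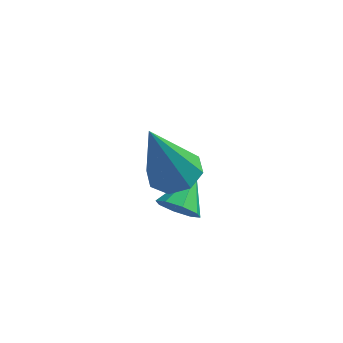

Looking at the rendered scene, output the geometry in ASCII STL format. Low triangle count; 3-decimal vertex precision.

solid 
facet normal -0.181 -0.844 -0.505
outer loop
vertex 1.047 1.144 -2.913
vertex 0.795 0.911 -2.433
vertex 0.604 1.227 -2.893
endloop
endfacet
facet normal 0.127 0.815 -0.565
outer loop
vertex 1.047 1.144 -2.913
vertex 0.604 1.227 -2.893
vertex 1.005 1.889 -1.847
endloop
endfacet
facet normal -0.180 -0.844 -0.505
outer loop
vertex 0.604 1.227 -2.893
vertex 0.795 0.911 -2.433
vertex 0.272 1.125 -2.604
endloop
endfacet
facet normal -0.515 0.800 -0.309
outer loop
vertex 0.604 1.227 -2.893
vertex 0.272 1.125 -2.604
vertex 1.005 1.889 -1.847
endloop
endfacet
facet normal -0.180 -0.844 -0.506
outer loop
vertex 0.272 1.125 -2.604
vertex 0.795 0.911 -2.433
vertex 0.247 0.897 -2.215
endloop
endfacet
facet normal -0.812 0.525 0.256
outer loop
vertex 0.272 1.125 -2.604
vertex 0.247 0.897 -2.215
vertex 1.005 1.889 -1.847
endloop
endfacet
facet normal -0.180 -0.843 -0.507
outer loop
vertex 0.247 0.897 -2.215
vertex 0.795 0.911 -2.433
vertex 0.543 0.677 -1.954
endloop
endfacet
facet normal -0.587 0.154 0.795
outer loop
vertex 0.247 0.897 -2.215
vertex 0.543 0.677 -1.954
vertex 1.005 1.889 -1.847
endloop
endfacet
facet normal -0.181 -0.843 -0.507
outer loop
vertex 0.543 0.677 -1.954
vertex 0.795 0.911 -2.433
vertex 0.986 0.594 -1.974
endloop
endfacet
facet normal 0.027 -0.098 0.995
outer loop
vertex 0.543 0.677 -1.954
vertex 0.986 0.594 -1.974
vertex 1.005 1.889 -1.847
endloop
endfacet
facet normal -0.180 -0.843 -0.507
outer loop
vertex 0.986 0.594 -1.974
vertex 0.795 0.911 -2.433
vertex 1.318 0.697 -2.263
endloop
endfacet
facet normal 0.669 -0.082 0.739
outer loop
vertex 0.986 0.594 -1.974
vertex 1.318 0.697 -2.263
vertex 1.005 1.889 -1.847
endloop
endfacet
facet normal -0.182 -0.844 -0.504
outer loop
vertex 1.318 0.697 -2.263
vertex 0.795 0.911 -2.433
vertex 1.343 0.924 -2.652
endloop
endfacet
facet normal 0.966 0.193 0.174
outer loop
vertex 1.318 0.697 -2.263
vertex 1.343 0.924 -2.652
vertex 1.005 1.889 -1.847
endloop
endfacet
facet normal -0.182 -0.844 -0.505
outer loop
vertex 1.343 0.924 -2.652
vertex 0.795 0.911 -2.433
vertex 1.047 1.144 -2.913
endloop
endfacet
facet normal 0.741 0.564 -0.365
outer loop
vertex 1.343 0.924 -2.652
vertex 1.047 1.144 -2.913
vertex 1.005 1.889 -1.847
endloop
endfacet
facet normal 0.208 0.279 -0.938
outer loop
vertex 1.215 0.451 -1.026
vertex 0.707 0.945 -0.992
vertex 1.401 0.928 -0.843
endloop
endfacet
facet normal 0.818 -0.454 0.353
outer loop
vertex 1.215 0.451 -1.026
vertex 1.401 0.928 -0.843
vertex 0.253 0.335 1.052
endloop
endfacet
facet normal 0.208 0.281 -0.937
outer loop
vertex 1.401 0.928 -0.843
vertex 0.707 0.945 -0.992
vertex 1.18 1.415 -0.746
endloop
endfacet
facet normal 0.792 0.248 0.558
outer loop
vertex 1.401 0.928 -0.843
vertex 1.18 1.415 -0.746
vertex 0.253 0.335 1.052
endloop
endfacet
facet normal 0.209 0.280 -0.937
outer loop
vertex 1.18 1.415 -0.746
vertex 0.707 0.945 -0.992
vertex 0.681 1.627 -0.794
endloop
endfacet
facet normal 0.266 0.760 0.593
outer loop
vertex 1.18 1.415 -0.746
vertex 0.681 1.627 -0.794
vertex 0.253 0.335 1.052
endloop
endfacet
facet normal 0.207 0.280 -0.937
outer loop
vertex 0.681 1.627 -0.794
vertex 0.707 0.945 -0.992
vertex 0.198 1.439 -0.957
endloop
endfacet
facet normal -0.451 0.777 0.439
outer loop
vertex 0.681 1.627 -0.794
vertex 0.198 1.439 -0.957
vertex 0.253 0.335 1.052
endloop
endfacet
facet normal 0.207 0.280 -0.937
outer loop
vertex 0.198 1.439 -0.957
vertex 0.707 0.945 -0.992
vertex 0.013 0.963 -1.14
endloop
endfacet
facet normal -0.938 0.293 0.187
outer loop
vertex 0.198 1.439 -0.957
vertex 0.013 0.963 -1.14
vertex 0.253 0.335 1.052
endloop
endfacet
facet normal 0.207 0.281 -0.937
outer loop
vertex 0.013 0.963 -1.14
vertex 0.707 0.945 -0.992
vertex 0.234 0.476 -1.237
endloop
endfacet
facet normal -0.912 -0.410 -0.018
outer loop
vertex 0.013 0.963 -1.14
vertex 0.234 0.476 -1.237
vertex 0.253 0.335 1.052
endloop
endfacet
facet normal 0.208 0.280 -0.937
outer loop
vertex 0.234 0.476 -1.237
vertex 0.707 0.945 -0.992
vertex 0.732 0.264 -1.19
endloop
endfacet
facet normal -0.387 -0.921 -0.053
outer loop
vertex 0.234 0.476 -1.237
vertex 0.732 0.264 -1.19
vertex 0.253 0.335 1.052
endloop
endfacet
facet normal 0.210 0.280 -0.937
outer loop
vertex 0.732 0.264 -1.19
vertex 0.707 0.945 -0.992
vertex 1.215 0.451 -1.026
endloop
endfacet
facet normal 0.329 -0.939 0.100
outer loop
vertex 0.732 0.264 -1.19
vertex 1.215 0.451 -1.026
vertex 0.253 0.335 1.052
endloop
endfacet

endsolid
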